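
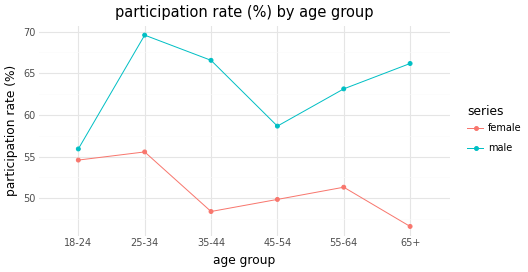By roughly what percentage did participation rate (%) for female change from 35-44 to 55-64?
35-44 ≈ 48, 55-64 ≈ 52; (52 − 48) / 48 ≈ +8.3%.

≈ +8.3%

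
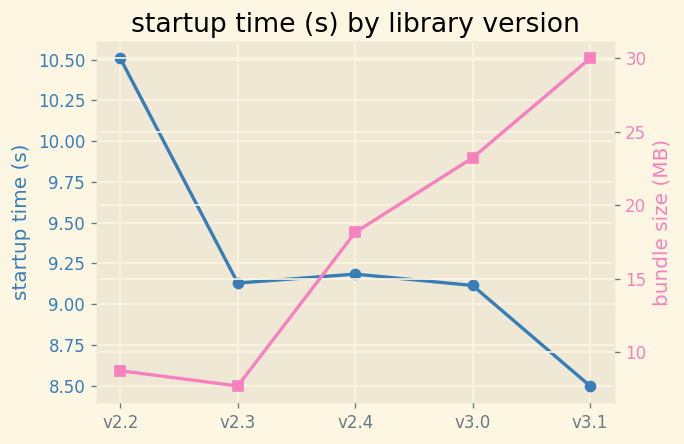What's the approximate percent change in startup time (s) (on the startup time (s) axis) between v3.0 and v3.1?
v3.0 ≈ 9.2, v3.1 ≈ 8.4; (8.4 − 9.2) / 9.2 ≈ -8.7%.

≈ -8.7%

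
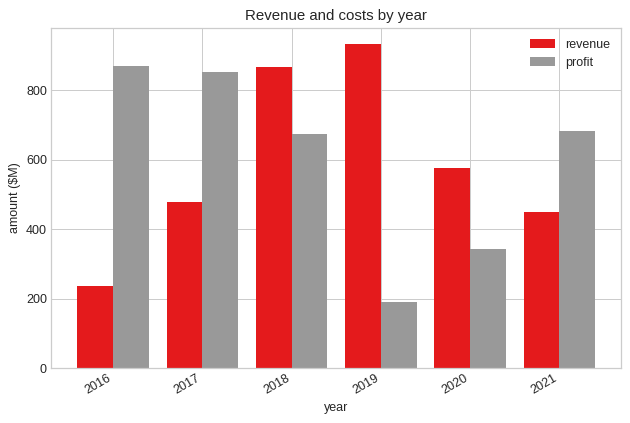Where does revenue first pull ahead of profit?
2017: revenue ≈ 500 vs profit ≈ 900 (not yet); 2018: revenue ≈ 900 vs profit ≈ 700 (first crossover).

2018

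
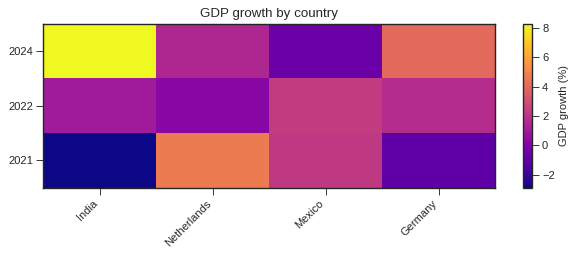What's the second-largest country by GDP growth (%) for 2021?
Mexico

Top 3 for 2021: Netherlands ≈ 5, Mexico ≈ 2, Germany ≈ -1.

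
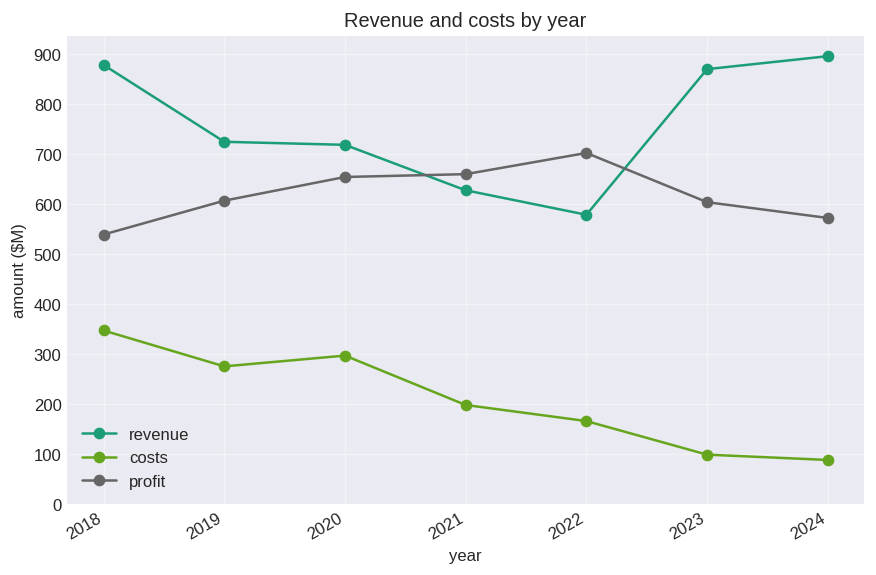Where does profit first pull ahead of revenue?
2021

2020: profit ≈ 700 vs revenue ≈ 700 (not yet); 2021: profit ≈ 700 vs revenue ≈ 600 (first crossover).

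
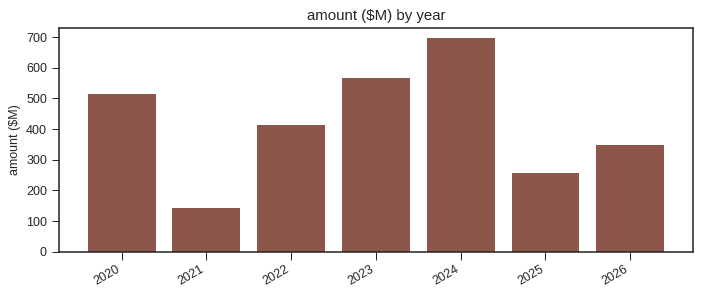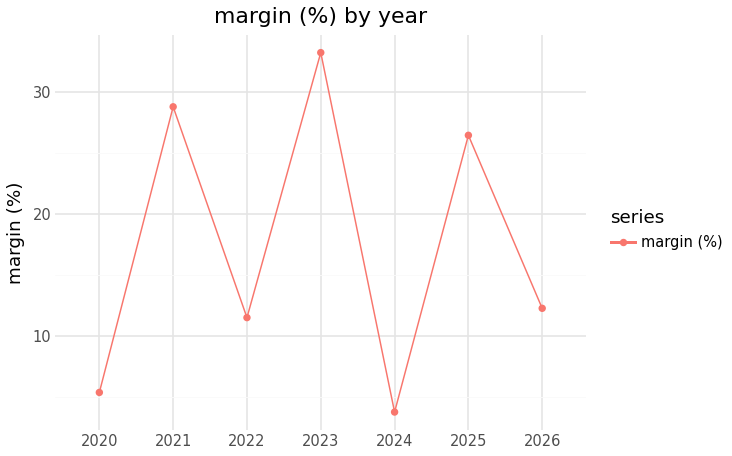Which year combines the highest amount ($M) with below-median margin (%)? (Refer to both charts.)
Chart 2 median margin (%) ≈ 10; below-median years: 2020, 2022, 2024. Among those, 2024 has the highest amount ($M) (≈ 700).

2024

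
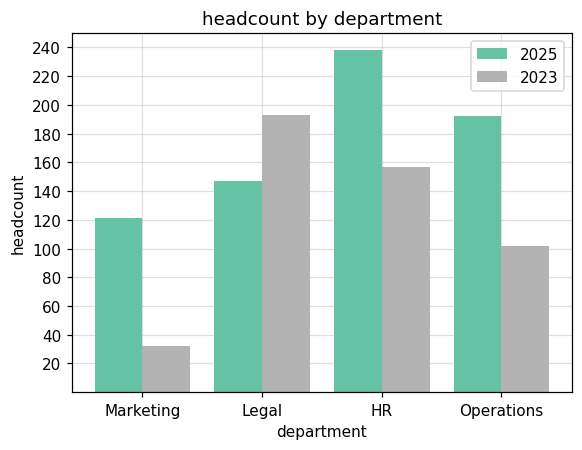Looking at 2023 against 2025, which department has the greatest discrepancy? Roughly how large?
Operations, ≈ 100

Operations: 2023 ≈ 100, 2025 ≈ 200 → gap ≈ 100. Next-largest (Marketing) is only ≈ 80.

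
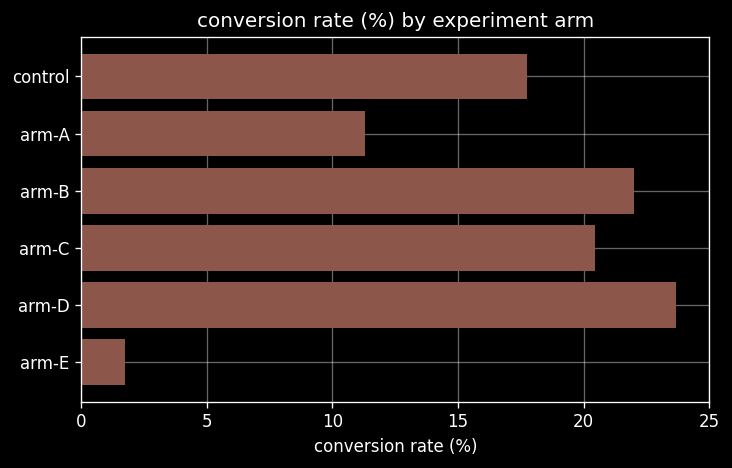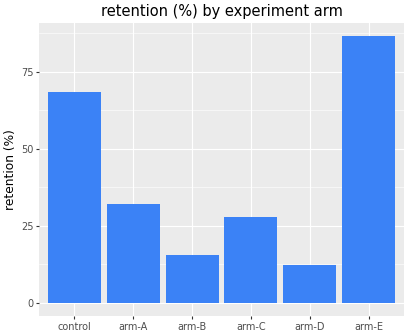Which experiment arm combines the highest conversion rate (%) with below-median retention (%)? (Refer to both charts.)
arm-D

Chart 2 median retention (%) ≈ 30; below-median experiment arms: arm-B, arm-C, arm-D. Among those, arm-D has the highest conversion rate (%) (≈ 25).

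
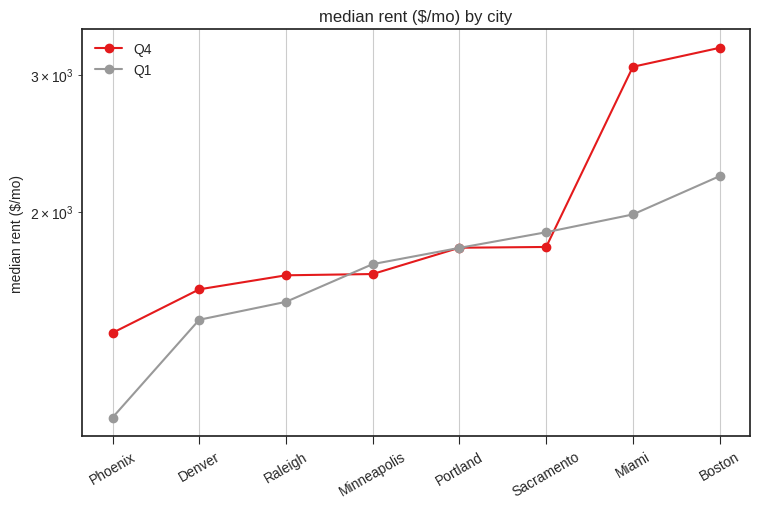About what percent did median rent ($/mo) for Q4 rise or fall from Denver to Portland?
≈ +12.5%

Denver ≈ 1600, Portland ≈ 1800; (1800 − 1600) / 1600 ≈ +12.5%.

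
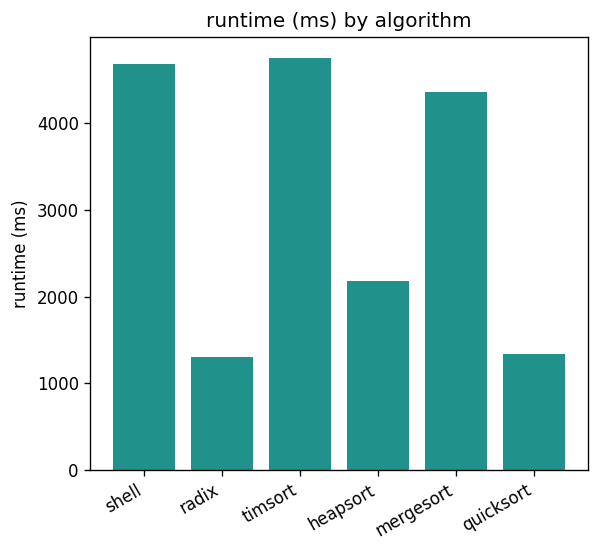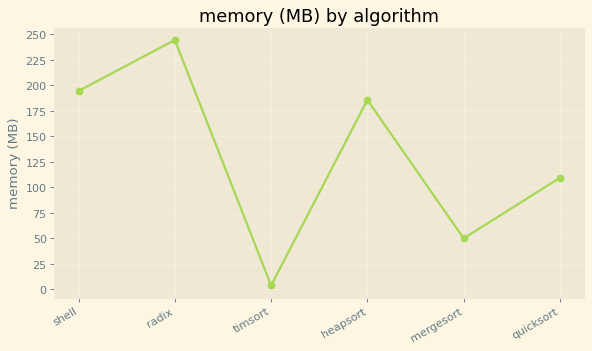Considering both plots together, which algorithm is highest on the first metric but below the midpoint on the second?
Chart 2 median memory (MB) ≈ 150; below-median algorithms: timsort, mergesort, quicksort. Among those, timsort has the highest runtime (ms) (≈ 5000).

timsort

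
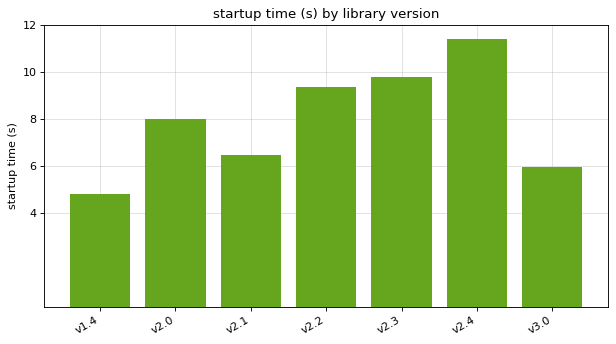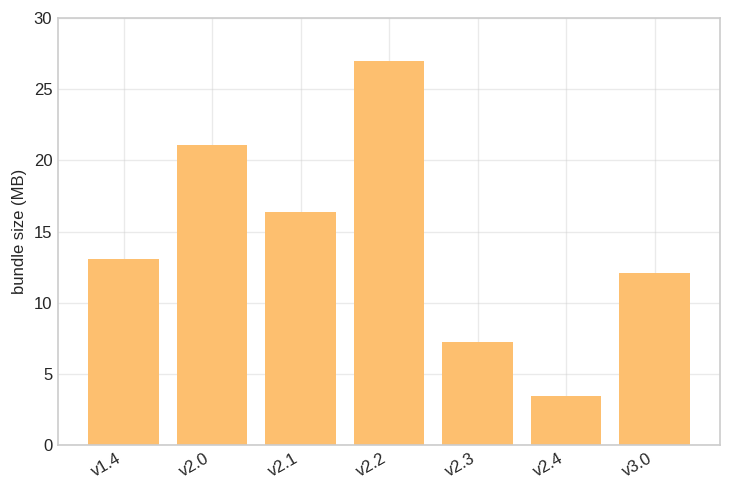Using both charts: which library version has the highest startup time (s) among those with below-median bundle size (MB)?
v2.4

Chart 2 median bundle size (MB) ≈ 15; below-median library versions: v2.3, v2.4, v3.0. Among those, v2.4 has the highest startup time (s) (≈ 12).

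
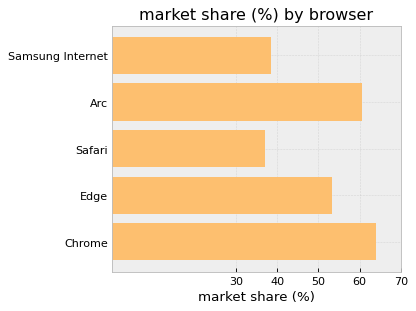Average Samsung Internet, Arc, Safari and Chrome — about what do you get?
≈ 50

(40 + 60 + 40 + 60) / 4 ≈ 50.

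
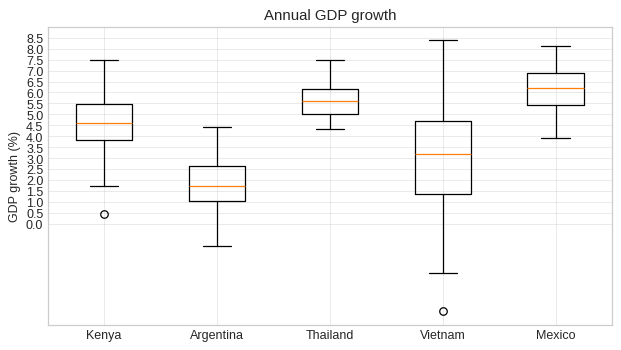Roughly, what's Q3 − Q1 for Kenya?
Q3 ≈ 5.5, Q1 ≈ 4.0; IQR ≈ 1.5.

≈ 1.5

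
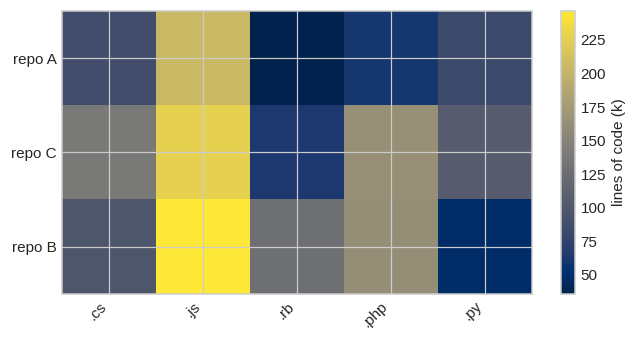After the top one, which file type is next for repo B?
Top 3 for repo B: .js ≈ 240, .php ≈ 160, .rb ≈ 120.

.php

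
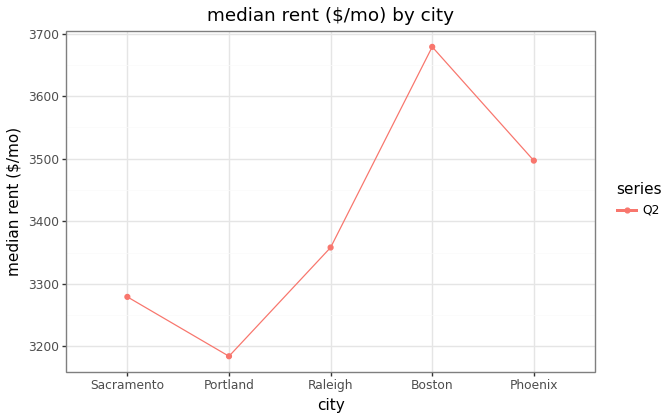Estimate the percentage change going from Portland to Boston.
Portland ≈ 3200, Boston ≈ 3700; (3700 − 3200) / 3200 ≈ +15.6%.

≈ +15.6%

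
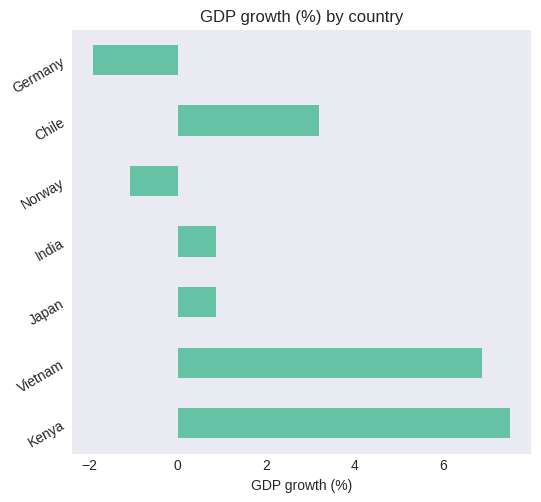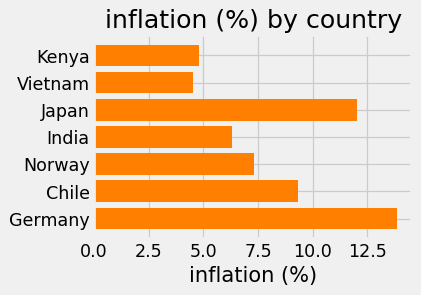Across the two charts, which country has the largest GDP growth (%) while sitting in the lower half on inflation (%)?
Chart 2 median inflation (%) ≈ 8; below-median countries: Kenya, Vietnam, India. Among those, Kenya has the highest GDP growth (%) (≈ 8).

Kenya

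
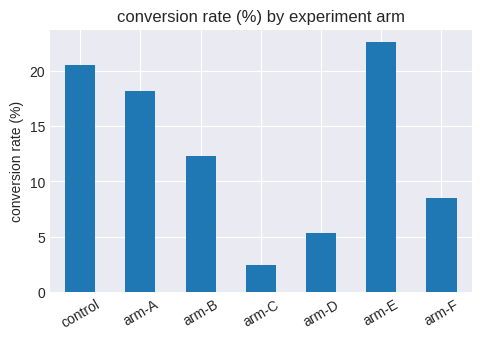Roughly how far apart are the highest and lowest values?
Max arm-E ≈ 22, min arm-C ≈ 2; range ≈ 20.

≈ 20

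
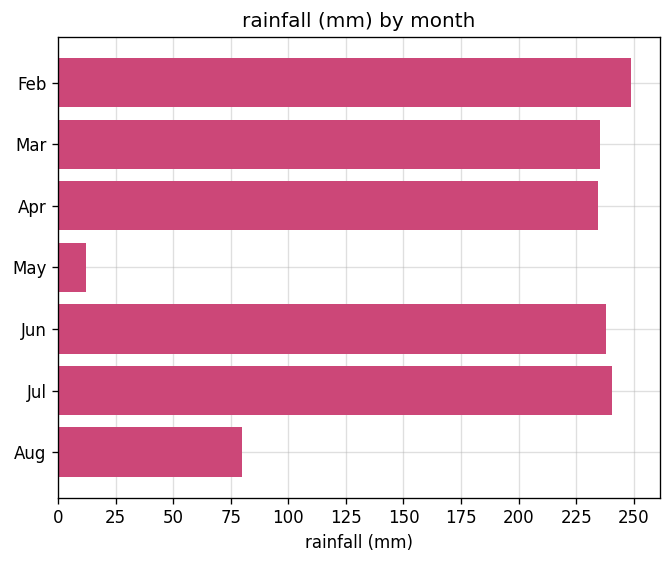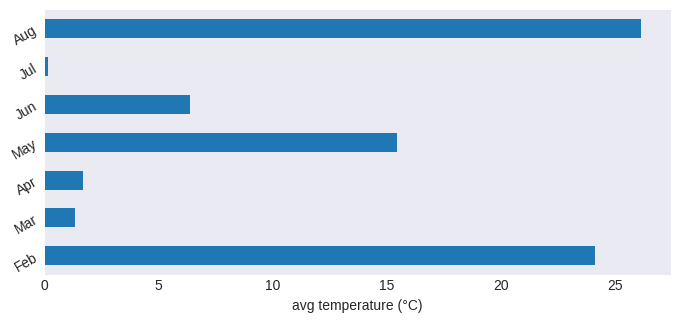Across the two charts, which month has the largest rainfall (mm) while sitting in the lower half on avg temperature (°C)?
Chart 2 median avg temperature (°C) ≈ 5; below-median months: Mar, Apr, Jul. Among those, Jul has the highest rainfall (mm) (≈ 250).

Jul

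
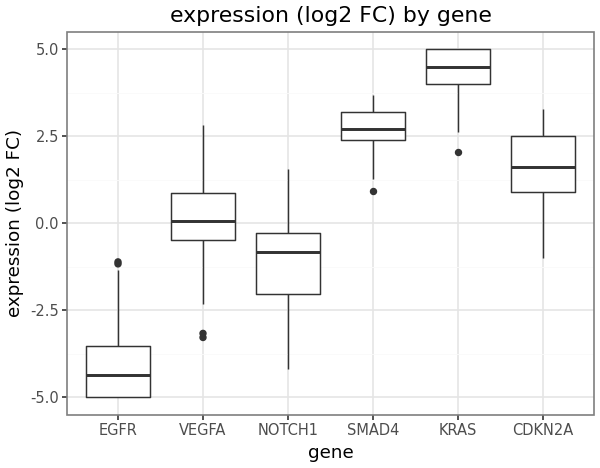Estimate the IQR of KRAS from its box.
≈ 1

Q3 ≈ 5, Q1 ≈ 4; IQR ≈ 1.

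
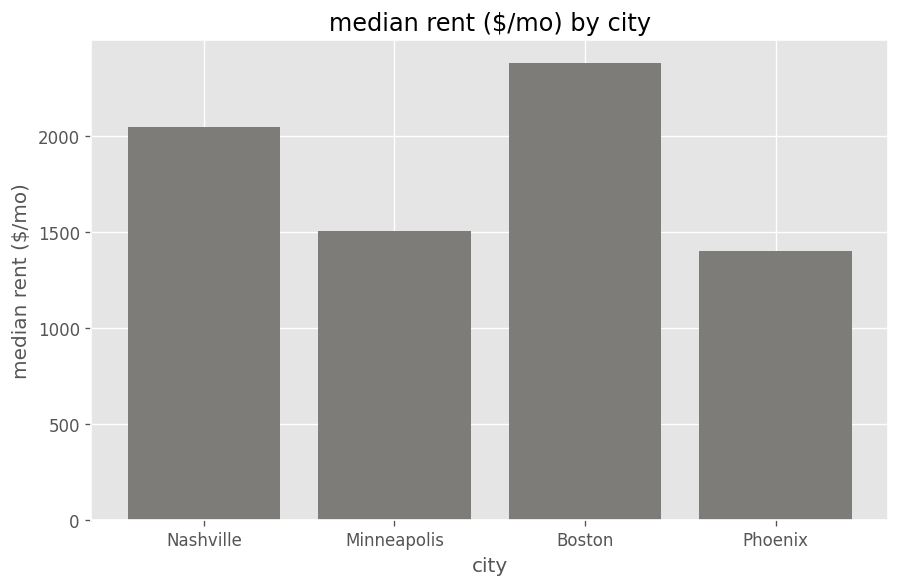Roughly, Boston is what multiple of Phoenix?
Boston ≈ 2400, Phoenix ≈ 1400; 2400/1400 ≈ 1.71.

≈ 1.71×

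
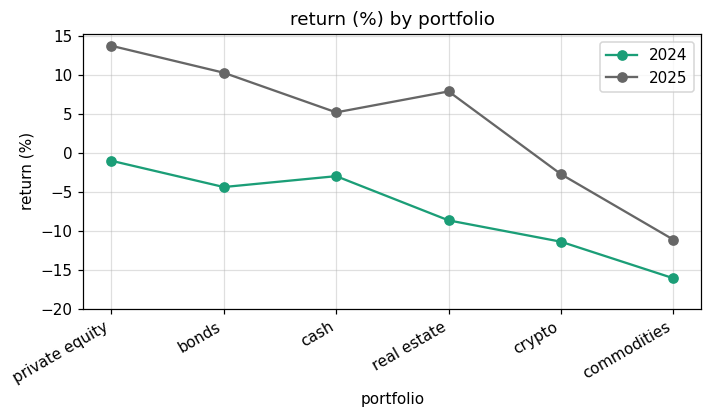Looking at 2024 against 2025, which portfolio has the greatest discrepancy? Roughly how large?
real estate, ≈ 20 %

real estate: 2024 ≈ -10, 2025 ≈ 10 → gap ≈ 20. Next-largest (private equity) is only ≈ 15.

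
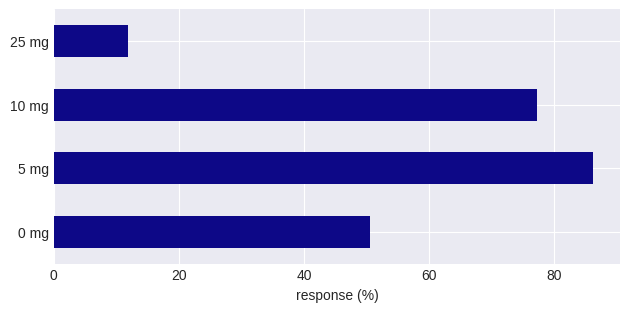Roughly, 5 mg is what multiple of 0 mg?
≈ 1.8×

5 mg ≈ 90, 0 mg ≈ 50; 90/50 ≈ 1.8.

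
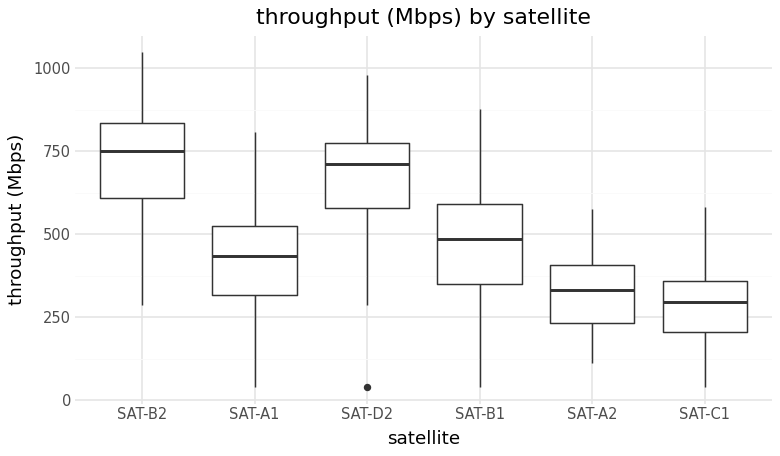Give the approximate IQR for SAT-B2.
Q3 ≈ 850, Q1 ≈ 600; IQR ≈ 250.

≈ 250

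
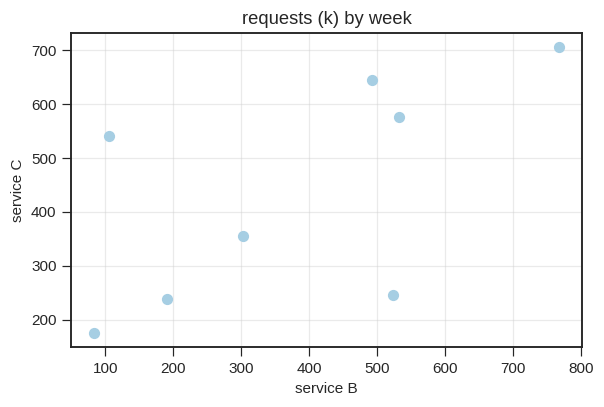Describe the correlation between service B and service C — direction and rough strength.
Points are positively correlated; moderate (|r| ≈ 0.6).

positive, moderate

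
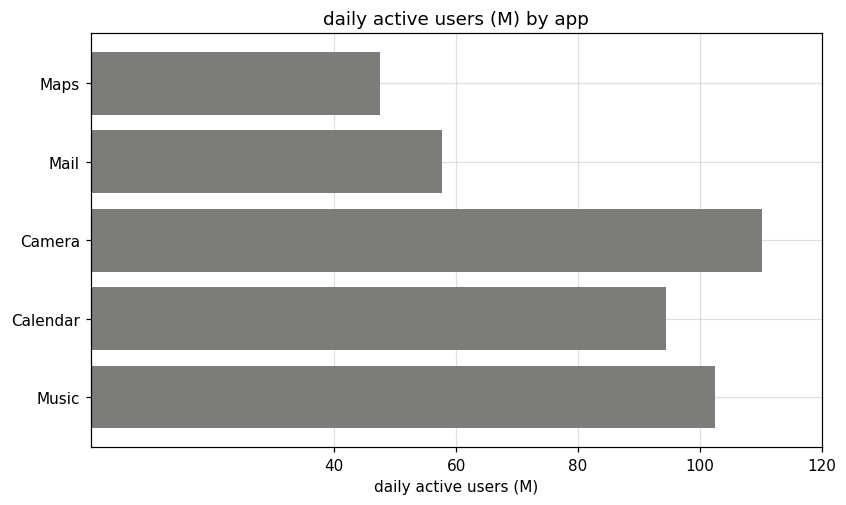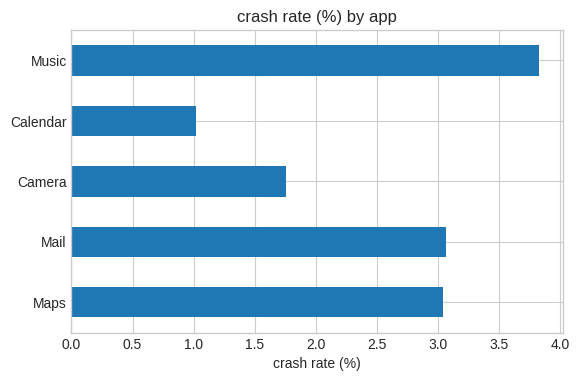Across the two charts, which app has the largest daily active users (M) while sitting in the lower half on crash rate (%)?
Camera

Chart 2 median crash rate (%) ≈ 3; below-median apps: Camera, Calendar. Among those, Camera has the highest daily active users (M) (≈ 120).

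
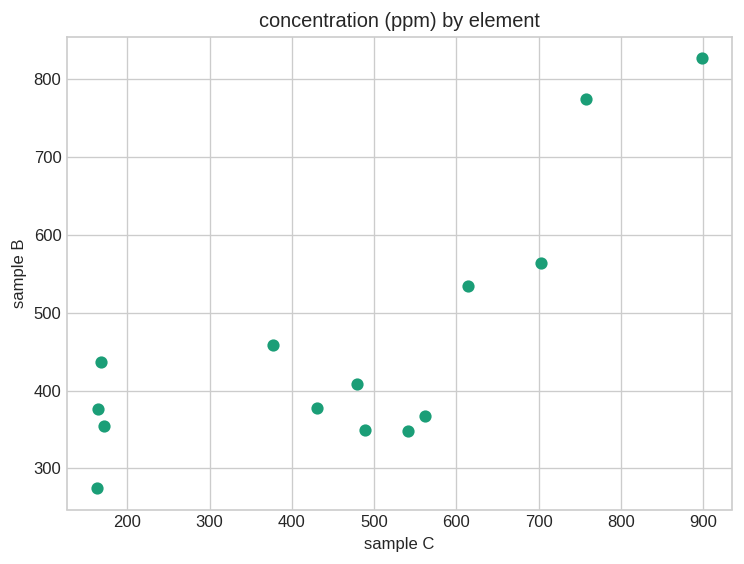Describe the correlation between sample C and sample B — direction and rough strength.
positive, strong

Points are positively correlated; strong (|r| ≈ 0.8).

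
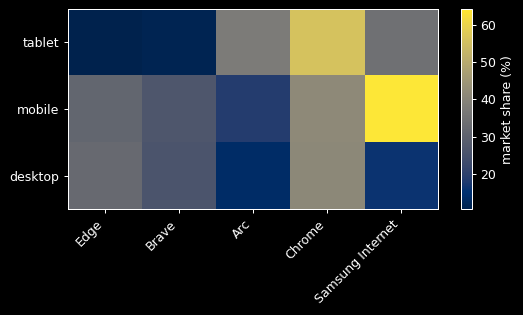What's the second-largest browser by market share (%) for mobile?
Top 3 for mobile: Samsung Internet ≈ 65, Chrome ≈ 40, Edge ≈ 30.

Chrome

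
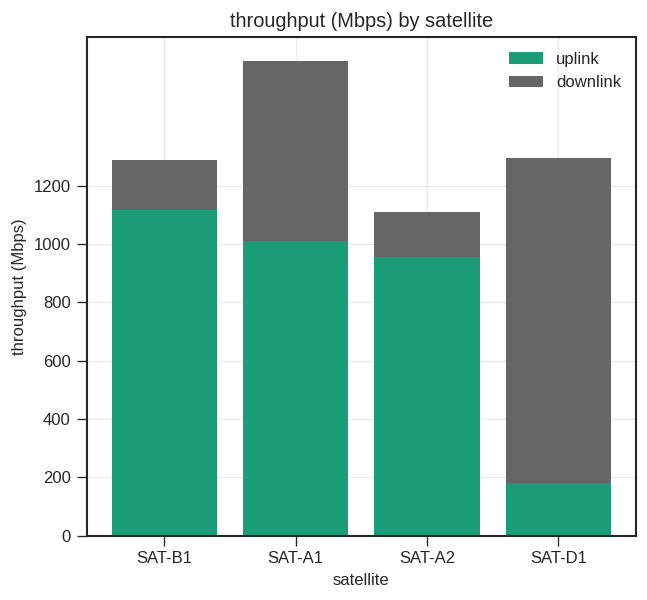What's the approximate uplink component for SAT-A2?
uplink top ≈ 1000, bottom ≈ 0; segment ≈ 1000.

≈ 1000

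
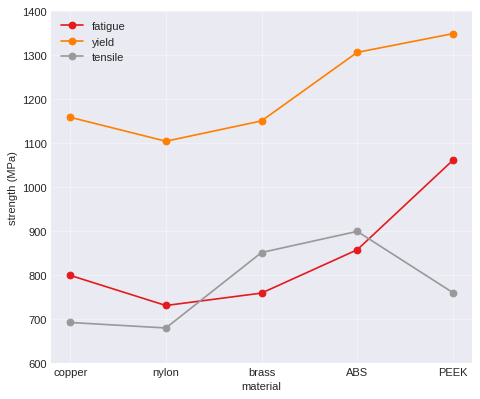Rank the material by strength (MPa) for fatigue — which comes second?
Top 3 for fatigue: PEEK ≈ 1100, ABS ≈ 900, copper ≈ 800.

ABS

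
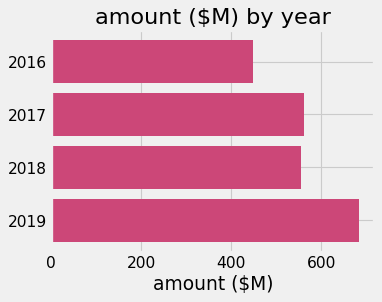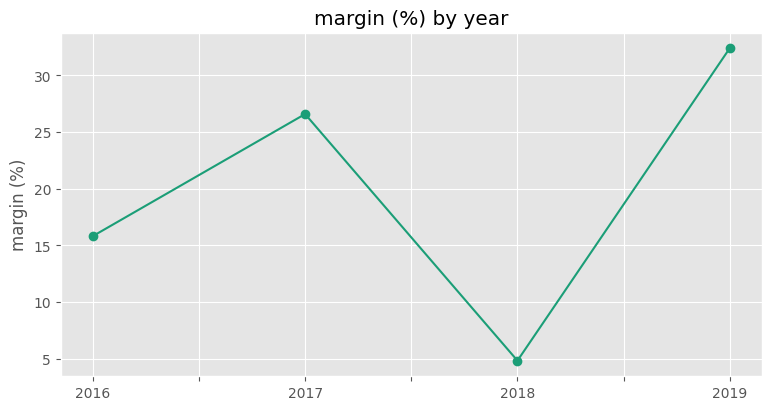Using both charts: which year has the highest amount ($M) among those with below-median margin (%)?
2018

Chart 2 median margin (%) ≈ 20; below-median years: 2016, 2018. Among those, 2018 has the highest amount ($M) (≈ 600).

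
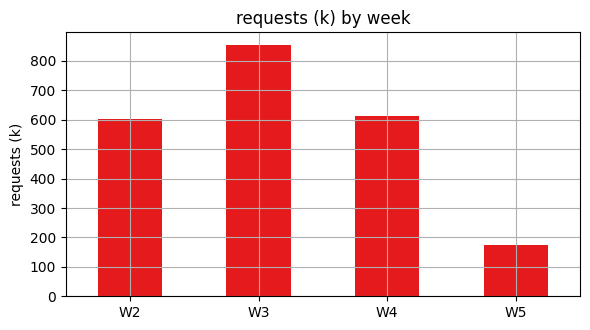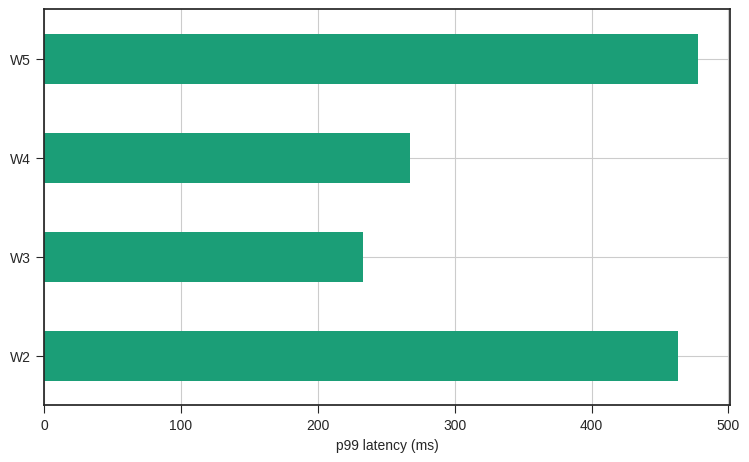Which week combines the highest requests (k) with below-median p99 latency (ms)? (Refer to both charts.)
Chart 2 median p99 latency (ms) ≈ 350; below-median weeks: W3, W4. Among those, W3 has the highest requests (k) (≈ 900).

W3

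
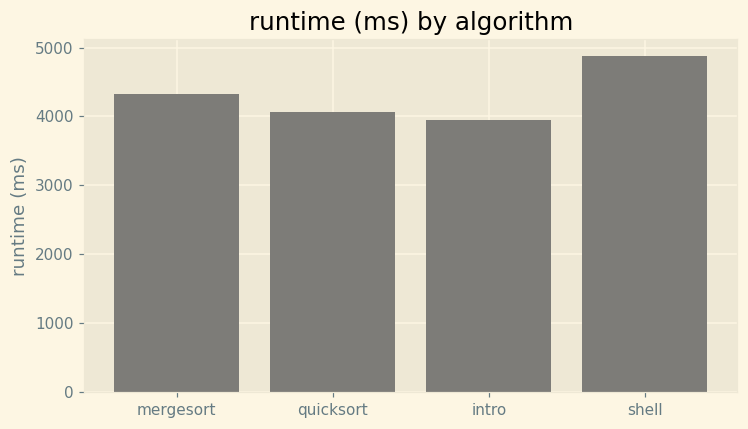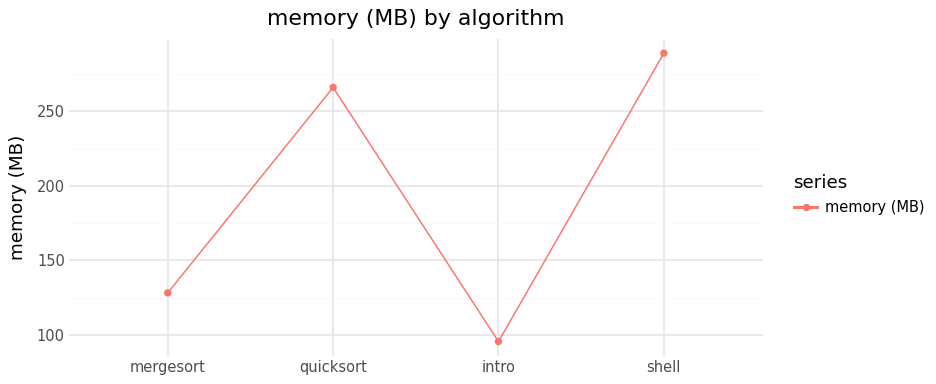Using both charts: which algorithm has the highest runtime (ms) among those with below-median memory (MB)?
mergesort

Chart 2 median memory (MB) ≈ 200; below-median algorithms: mergesort, intro. Among those, mergesort has the highest runtime (ms) (≈ 4500).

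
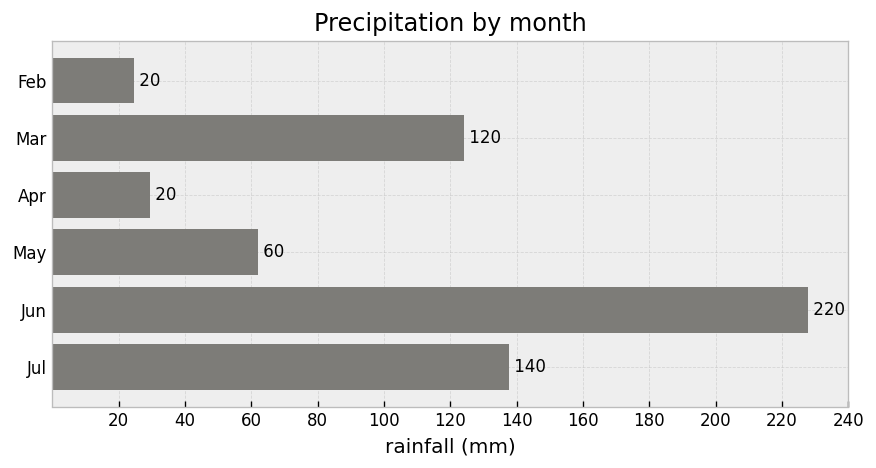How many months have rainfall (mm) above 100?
3

Above 100: Mar, Jun, Jul.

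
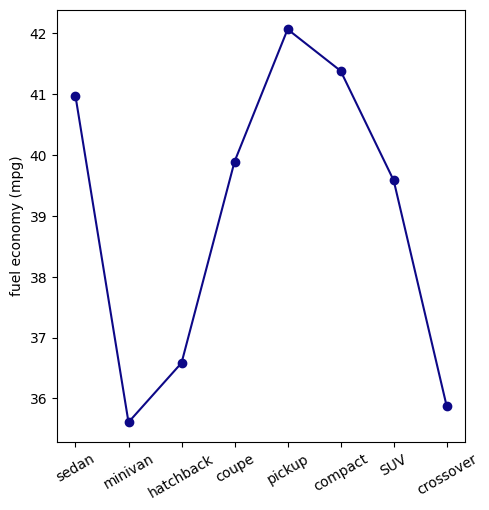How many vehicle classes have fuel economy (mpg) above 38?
Above 38: sedan, coupe, pickup, compact, SUV.

5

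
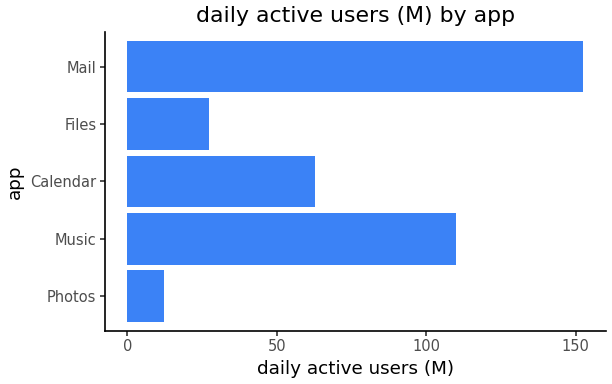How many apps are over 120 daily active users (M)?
Above 120: Mail.

1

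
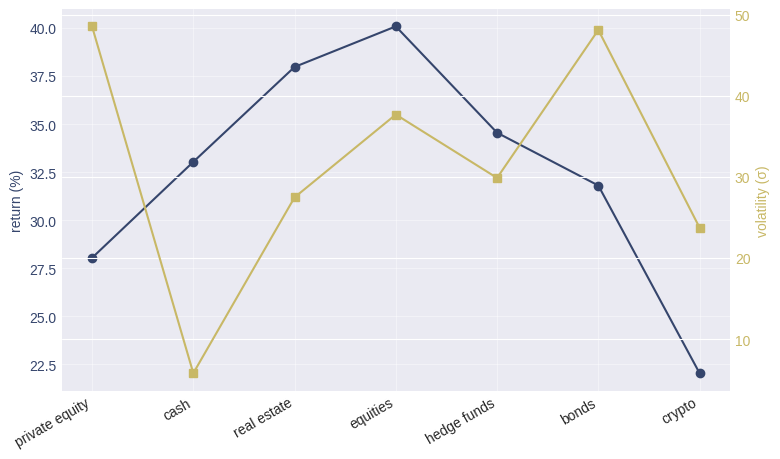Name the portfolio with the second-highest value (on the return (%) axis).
real estate

Top 3 (on the return (%) axis): equities ≈ 40, real estate ≈ 38, hedge funds ≈ 34.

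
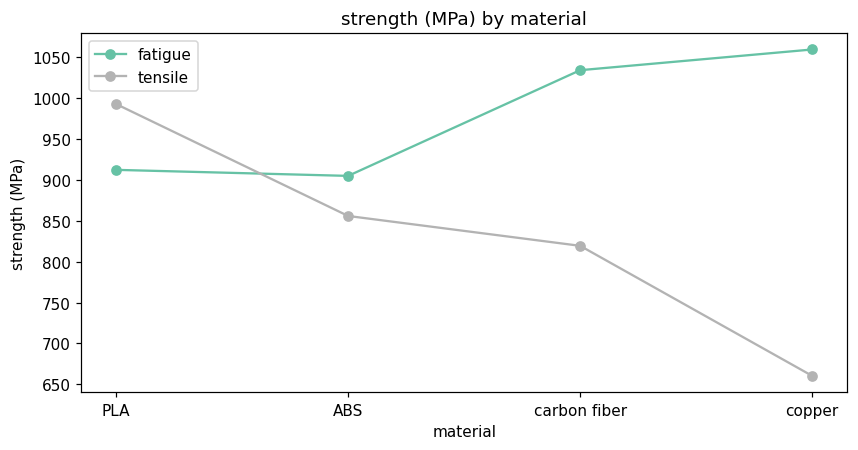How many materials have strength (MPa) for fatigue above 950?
2

Above 950: carbon fiber, copper.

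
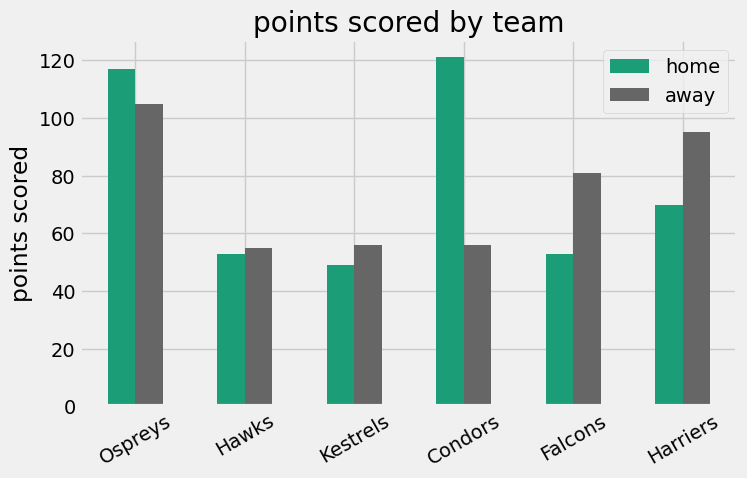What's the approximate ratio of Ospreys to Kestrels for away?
≈ 1.67×

Ospreys ≈ 100, Kestrels ≈ 60; 100/60 ≈ 1.67.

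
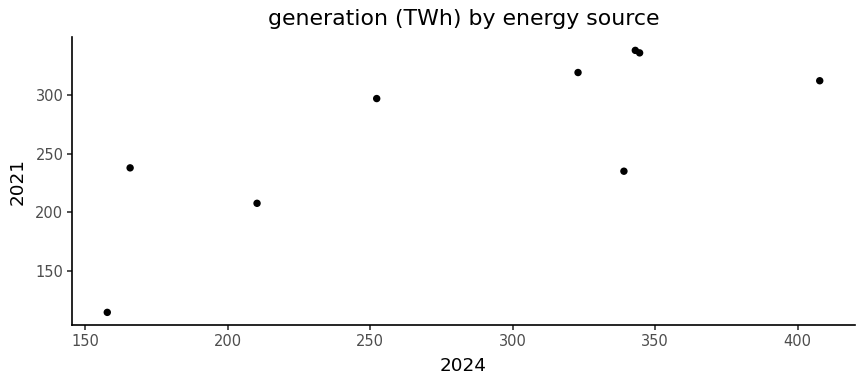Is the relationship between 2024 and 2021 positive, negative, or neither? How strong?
positive, strong

Points are positively correlated; strong (|r| ≈ 0.8).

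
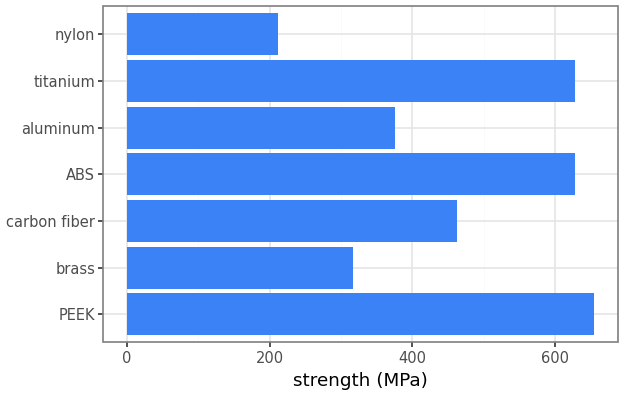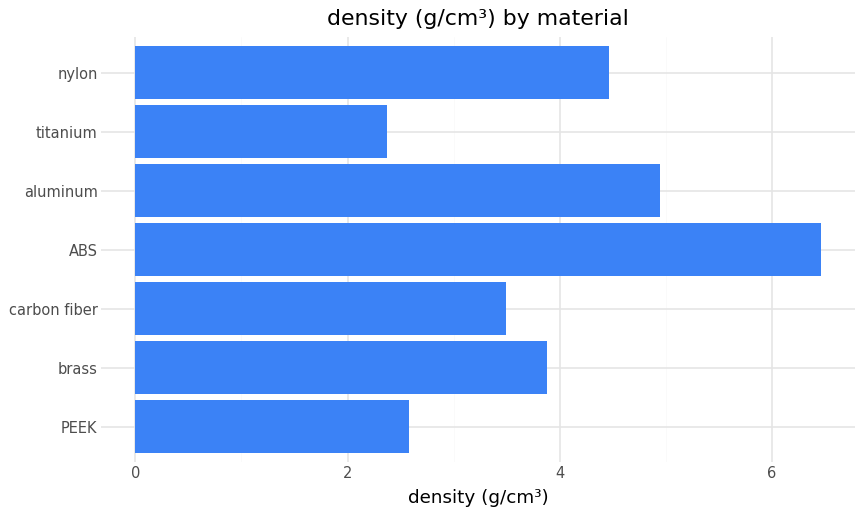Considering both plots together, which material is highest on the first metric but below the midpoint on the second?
PEEK

Chart 2 median density (g/cm³) ≈ 4; below-median materials: PEEK, carbon fiber, titanium. Among those, PEEK has the highest strength (MPa) (≈ 700).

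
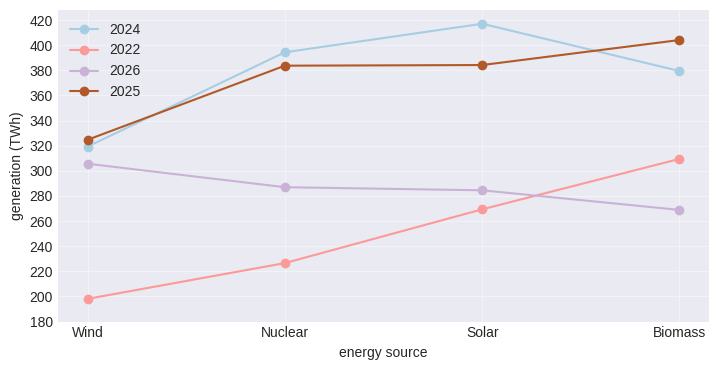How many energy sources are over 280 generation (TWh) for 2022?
Above 280: Biomass.

1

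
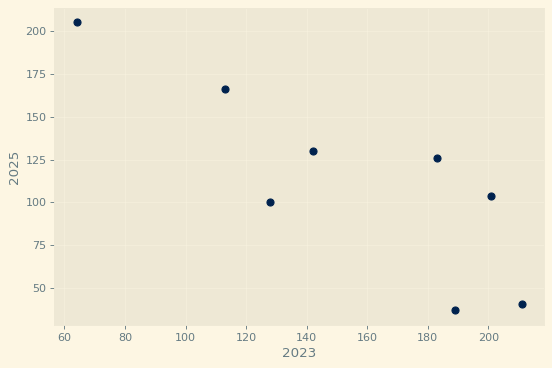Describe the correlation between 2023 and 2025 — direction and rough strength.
negative, strong

Points are negatively correlated; strong (|r| ≈ 0.8).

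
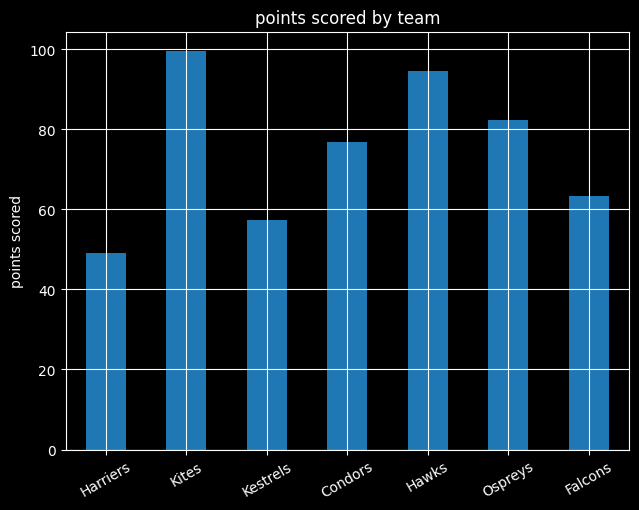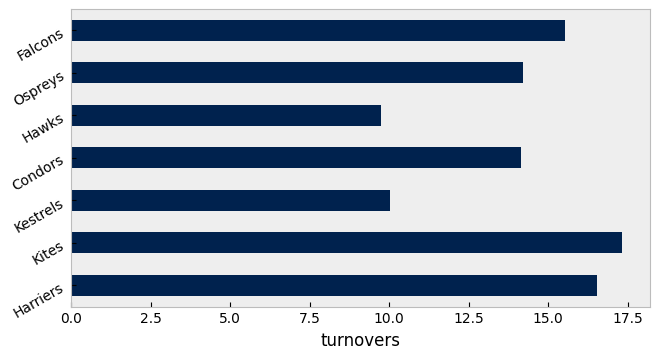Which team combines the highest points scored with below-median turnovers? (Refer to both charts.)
Hawks

Chart 2 median turnovers ≈ 14; below-median teams: Kestrels, Condors, Hawks. Among those, Hawks has the highest points scored (≈ 90).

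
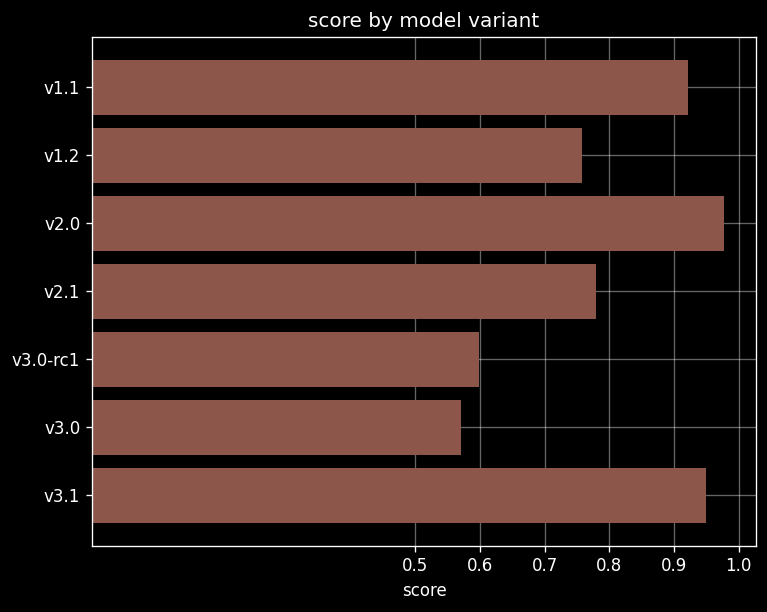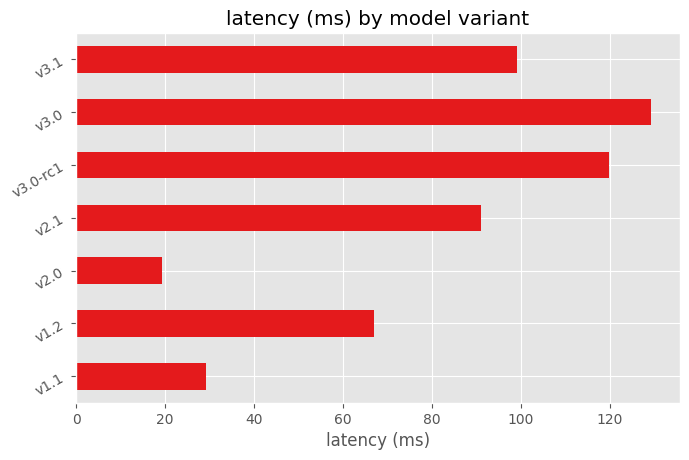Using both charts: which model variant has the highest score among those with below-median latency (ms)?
Chart 2 median latency (ms) ≈ 100; below-median model variants: v1.1, v1.2, v2.0. Among those, v2.0 has the highest score (≈ 1).

v2.0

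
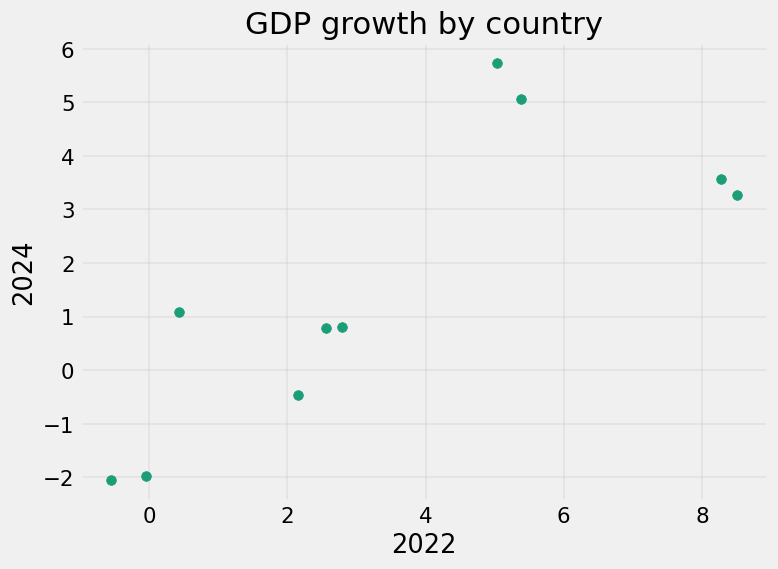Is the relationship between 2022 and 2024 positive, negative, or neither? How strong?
Points are positively correlated; strong (|r| ≈ 0.8).

positive, strong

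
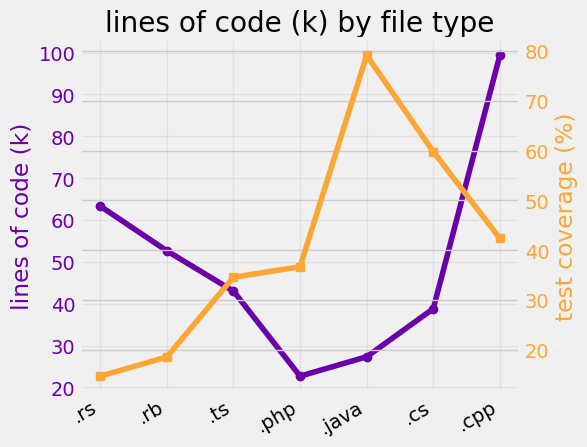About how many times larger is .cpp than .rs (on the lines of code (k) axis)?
≈ 1.67×

.cpp ≈ 100, .rs ≈ 60; 100/60 ≈ 1.67.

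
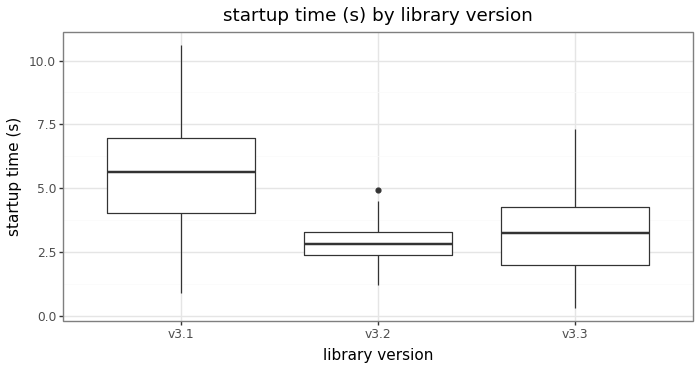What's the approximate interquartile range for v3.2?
Q3 ≈ 3.5, Q1 ≈ 2.5; IQR ≈ 1.0.

≈ 1.0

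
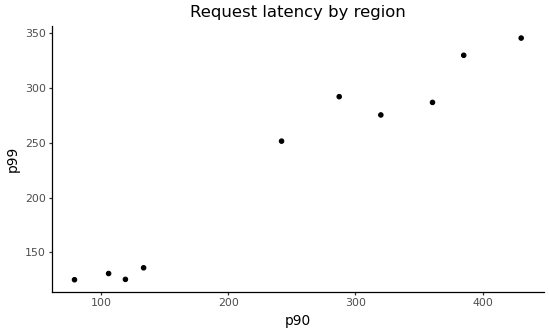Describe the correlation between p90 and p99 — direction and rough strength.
Points are positively correlated; strong (|r| ≈ 1.0).

positive, strong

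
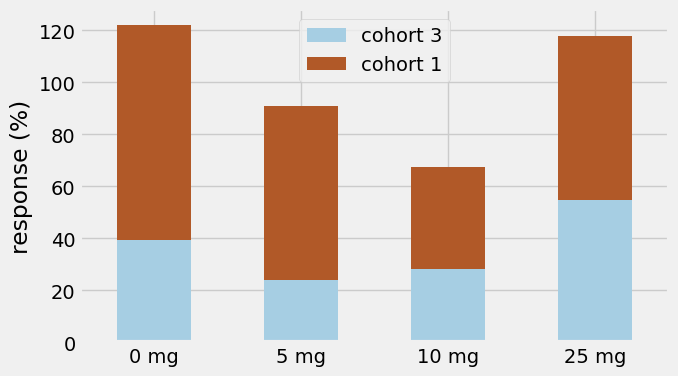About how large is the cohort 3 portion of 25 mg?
≈ 60

cohort 3 top ≈ 60, bottom ≈ 0; segment ≈ 60.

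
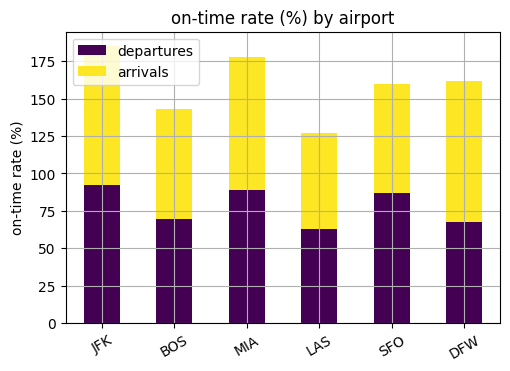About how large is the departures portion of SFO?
≈ 80

departures top ≈ 80, bottom ≈ 0; segment ≈ 80.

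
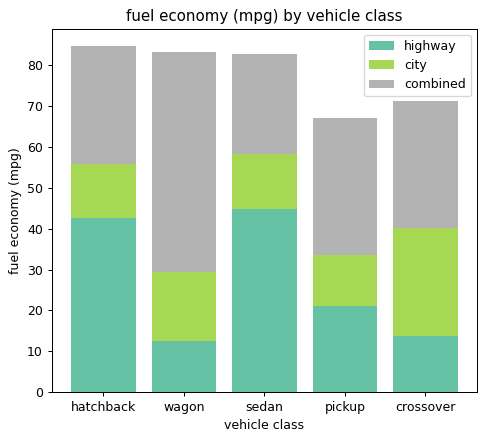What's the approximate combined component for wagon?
≈ 50

combined top ≈ 80, bottom ≈ 30; segment ≈ 50.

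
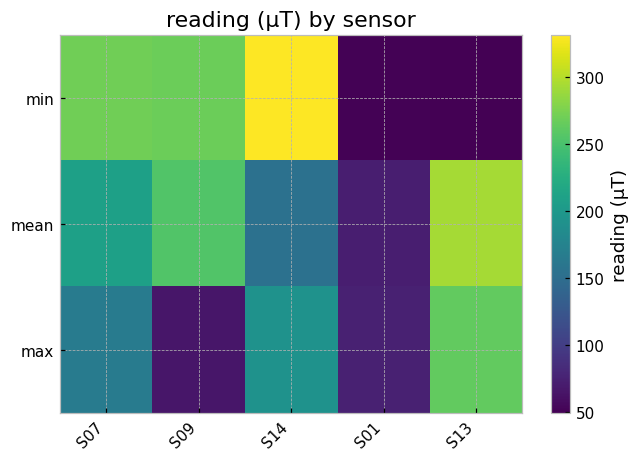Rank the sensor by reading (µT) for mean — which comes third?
S07

Top 4 for mean: S13 ≈ 300, S09 ≈ 250, S07 ≈ 200, S14 ≈ 150.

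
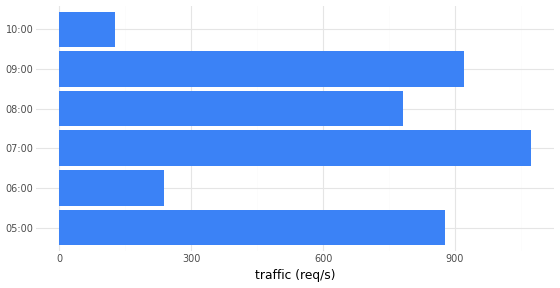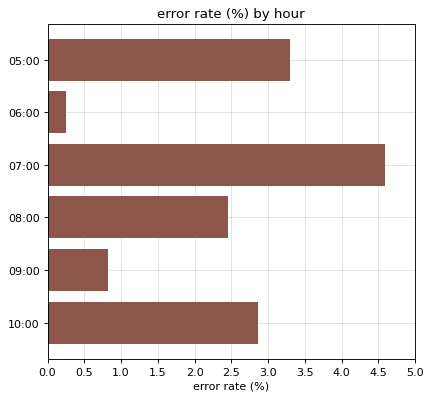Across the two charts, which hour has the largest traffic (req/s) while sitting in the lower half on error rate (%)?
Chart 2 median error rate (%) ≈ 2.5; below-median hours: 06:00, 08:00, 09:00. Among those, 09:00 has the highest traffic (req/s) (≈ 900).

09:00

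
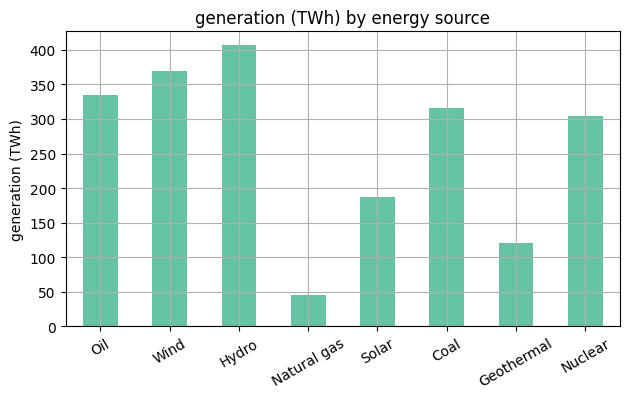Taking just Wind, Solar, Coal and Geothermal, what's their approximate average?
(350 + 200 + 300 + 100) / 4 ≈ 238.

≈ 238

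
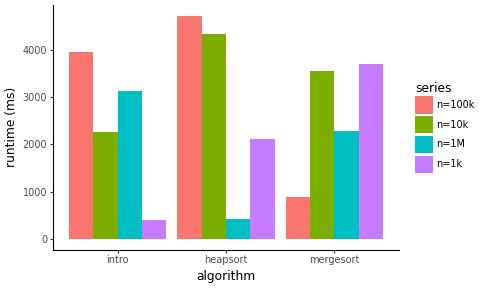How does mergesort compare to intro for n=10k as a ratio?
≈ 1.4×

mergesort ≈ 3500, intro ≈ 2500; 3500/2500 ≈ 1.4.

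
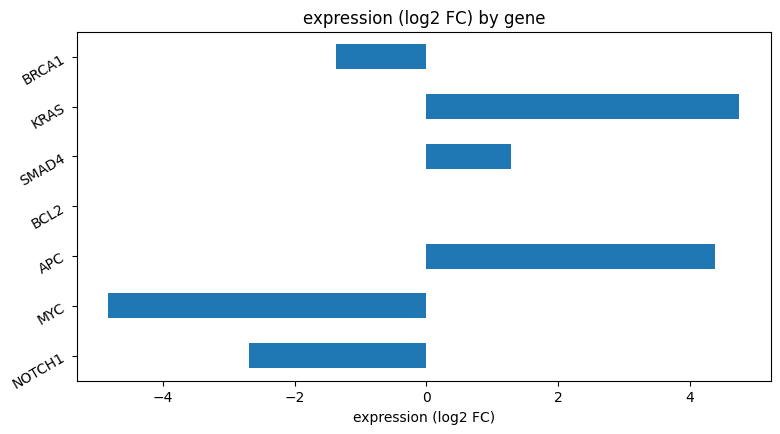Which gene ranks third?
SMAD4

Top 4: KRAS ≈ 5, APC ≈ 4, SMAD4 ≈ 1, BCL2 ≈ 0.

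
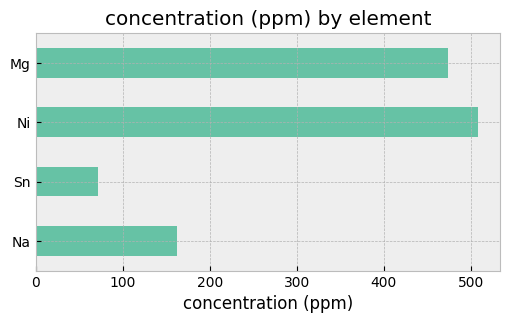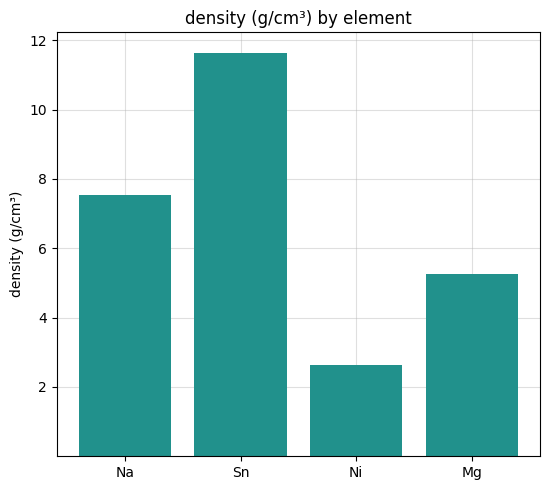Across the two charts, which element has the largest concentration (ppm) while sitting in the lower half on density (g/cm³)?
Chart 2 median density (g/cm³) ≈ 6; below-median elements: Ni, Mg. Among those, Ni has the highest concentration (ppm) (≈ 500).

Ni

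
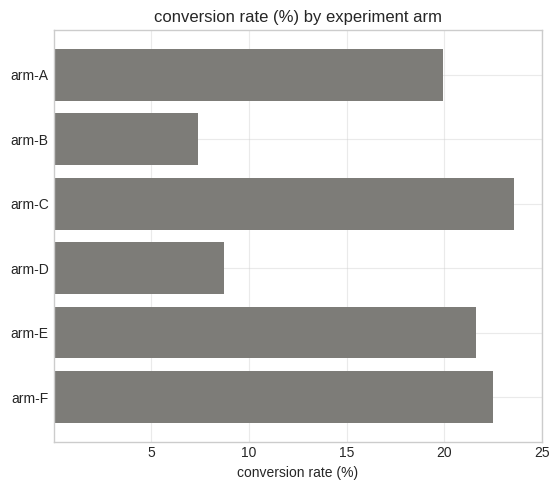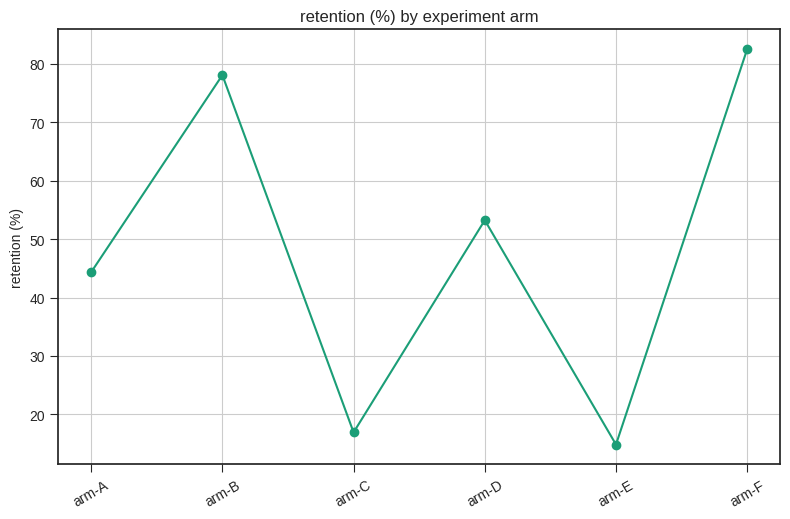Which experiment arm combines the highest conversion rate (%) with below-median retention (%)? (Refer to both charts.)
arm-C

Chart 2 median retention (%) ≈ 50; below-median experiment arms: arm-A, arm-C, arm-E. Among those, arm-C has the highest conversion rate (%) (≈ 25).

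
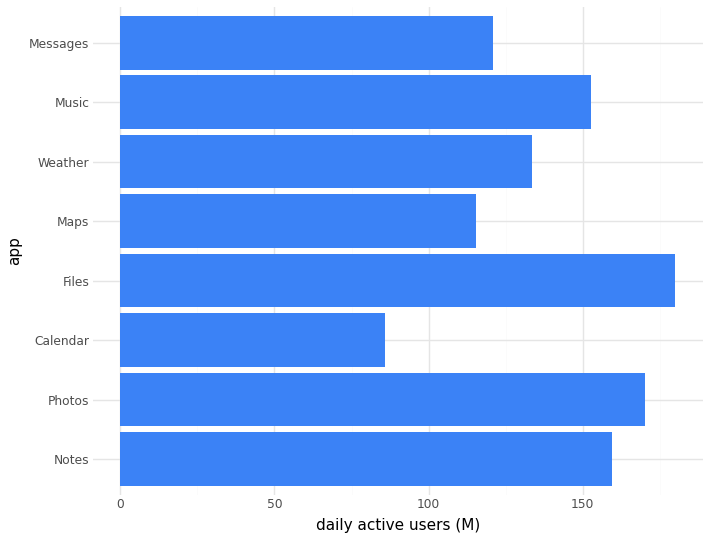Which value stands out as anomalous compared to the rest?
Calendar ≈ 80; the rest sit between ≈ 120 and ≈ 180.

Calendar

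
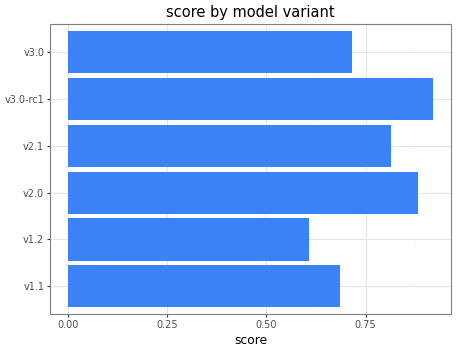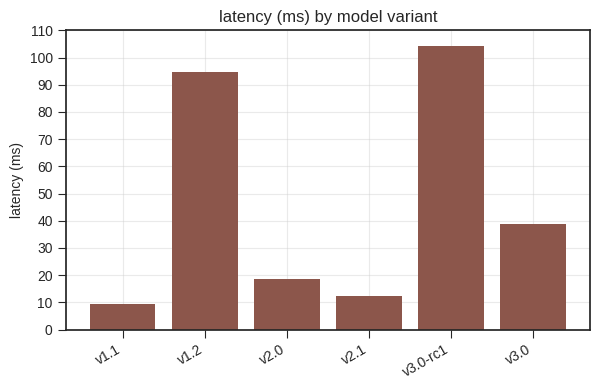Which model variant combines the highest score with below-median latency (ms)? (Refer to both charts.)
Chart 2 median latency (ms) ≈ 30; below-median model variants: v1.1, v2.0, v2.1. Among those, v2.0 has the highest score (≈ 0.9).

v2.0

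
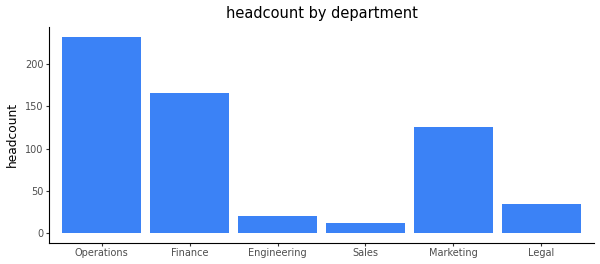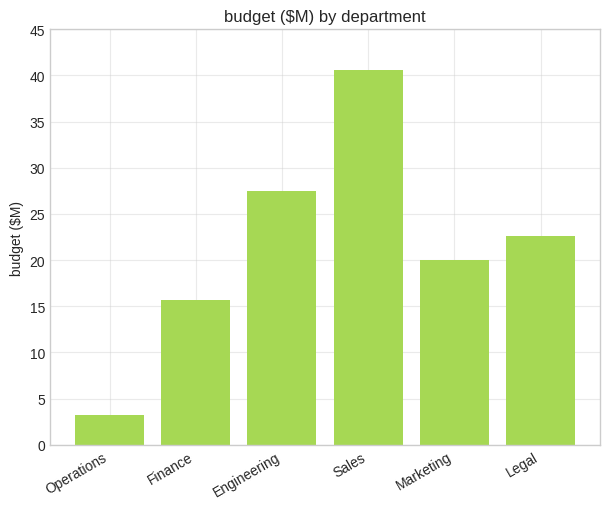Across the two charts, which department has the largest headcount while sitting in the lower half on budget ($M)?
Operations

Chart 2 median budget ($M) ≈ 20; below-median departments: Operations, Finance, Marketing. Among those, Operations has the highest headcount (≈ 225).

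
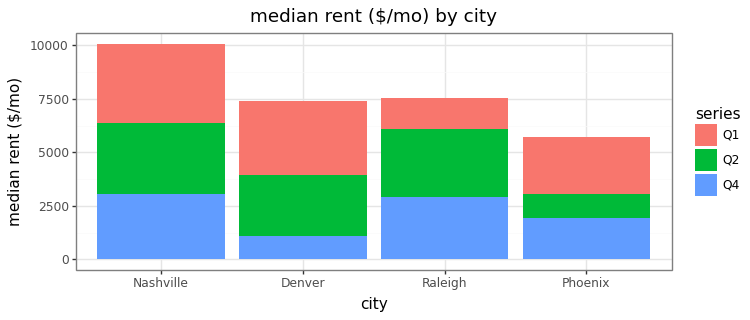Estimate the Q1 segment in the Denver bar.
Q1 top ≈ 7000, bottom ≈ 4000; segment ≈ 3000.

≈ 3000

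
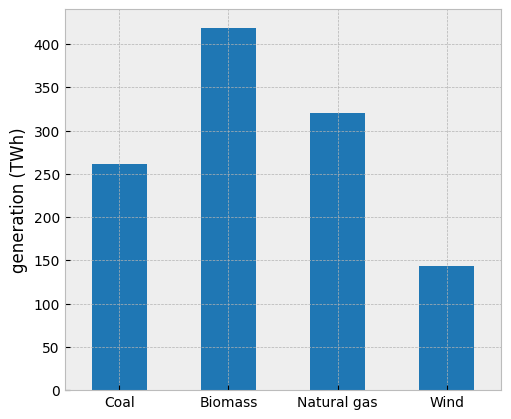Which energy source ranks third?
Top 4: Biomass ≈ 400, Natural gas ≈ 300, Coal ≈ 250, Wind ≈ 150.

Coal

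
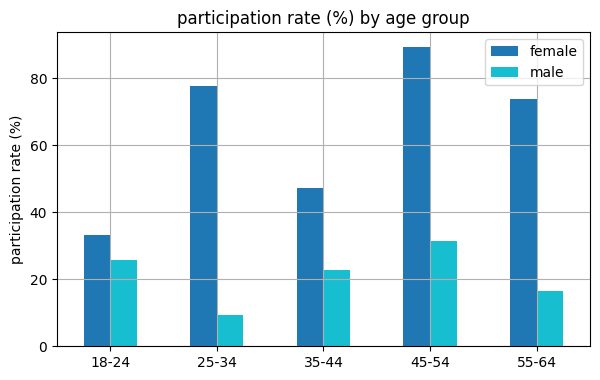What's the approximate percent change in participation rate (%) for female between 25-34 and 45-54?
≈ +12.5%

25-34 ≈ 80, 45-54 ≈ 90; (90 − 80) / 80 ≈ +12.5%.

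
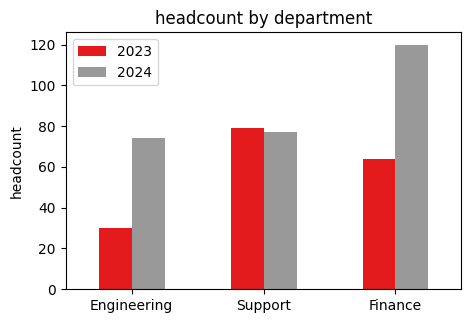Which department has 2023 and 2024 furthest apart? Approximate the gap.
Finance, ≈ 60

Finance: 2023 ≈ 60, 2024 ≈ 120 → gap ≈ 60. Next-largest (Engineering) is only ≈ 40.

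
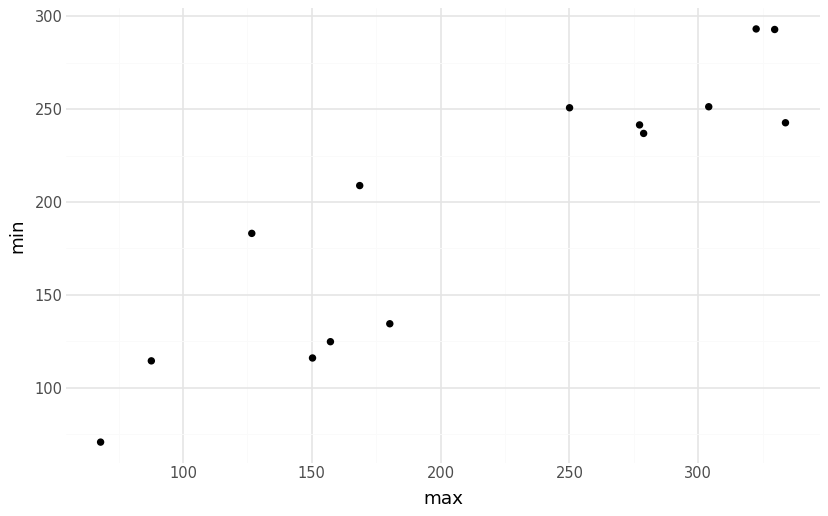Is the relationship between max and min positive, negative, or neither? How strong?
Points are positively correlated; strong (|r| ≈ 0.9).

positive, strong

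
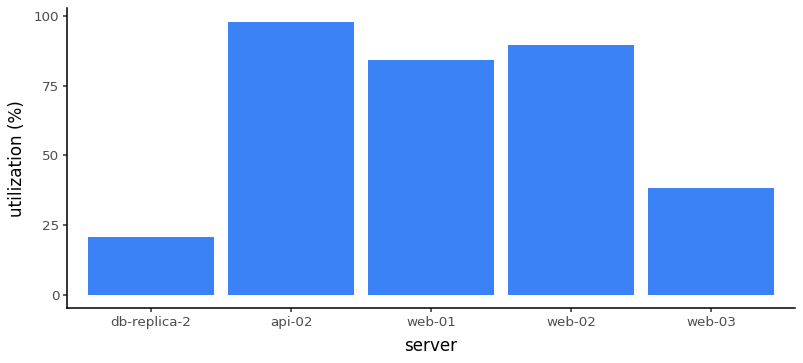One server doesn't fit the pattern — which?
db-replica-2

db-replica-2 ≈ 20; the rest sit between ≈ 40 and ≈ 100.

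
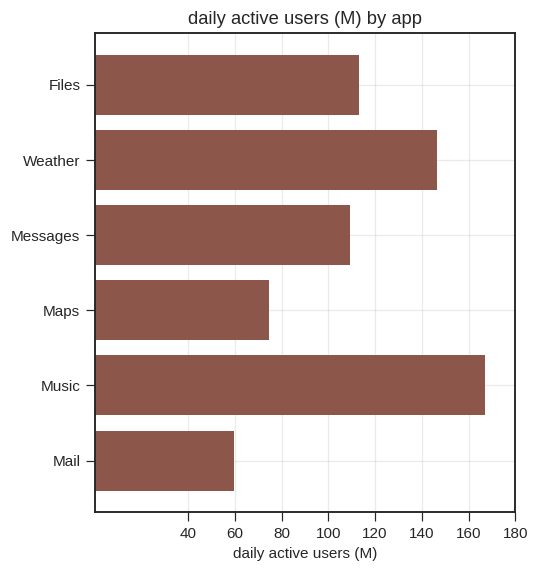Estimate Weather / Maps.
Weather ≈ 140, Maps ≈ 80; 140/80 ≈ 1.75.

≈ 1.75×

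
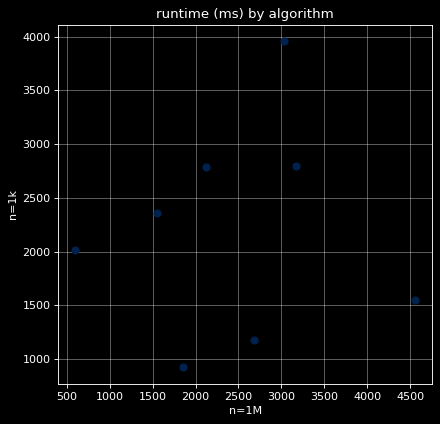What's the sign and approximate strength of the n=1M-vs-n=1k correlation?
Points are roughly uncorrelated; weak (|r| ≈ 0.1).

no clear correlation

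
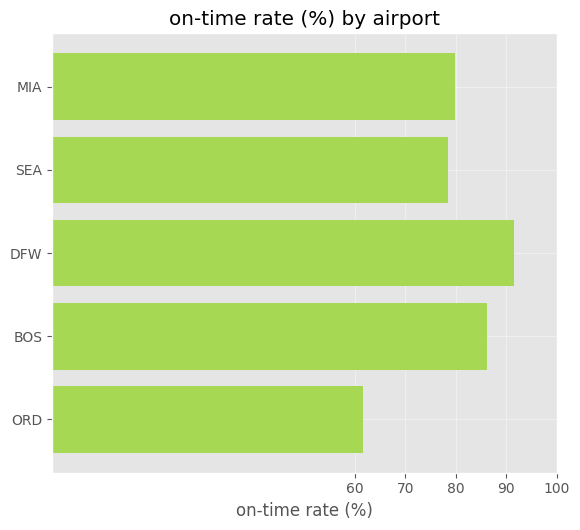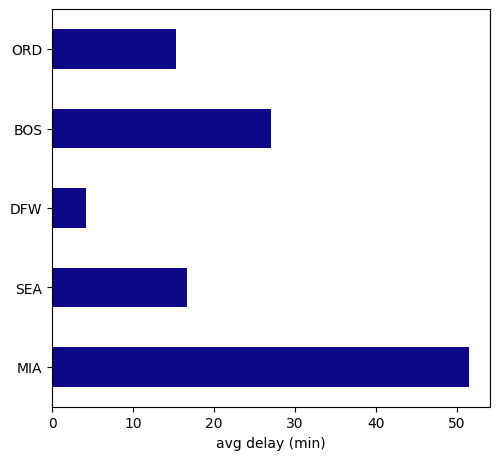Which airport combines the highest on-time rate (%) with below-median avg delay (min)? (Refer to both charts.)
Chart 2 median avg delay (min) ≈ 15; below-median airports: DFW, ORD. Among those, DFW has the highest on-time rate (%) (≈ 90).

DFW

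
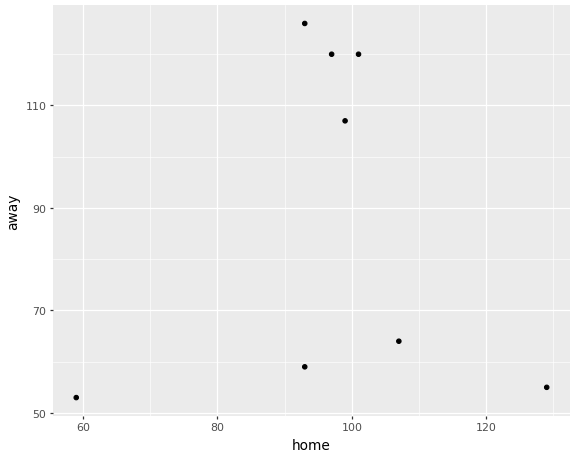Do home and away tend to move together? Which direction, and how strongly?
Points are roughly uncorrelated; weak (|r| ≈ 0.0).

no clear correlation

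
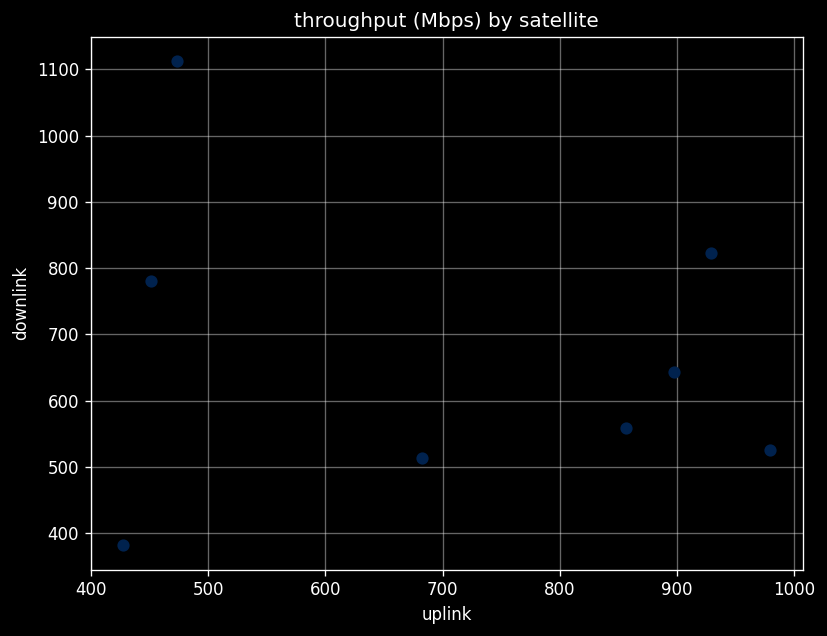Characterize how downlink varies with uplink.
Points are roughly uncorrelated; weak (|r| ≈ 0.2).

no clear correlation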